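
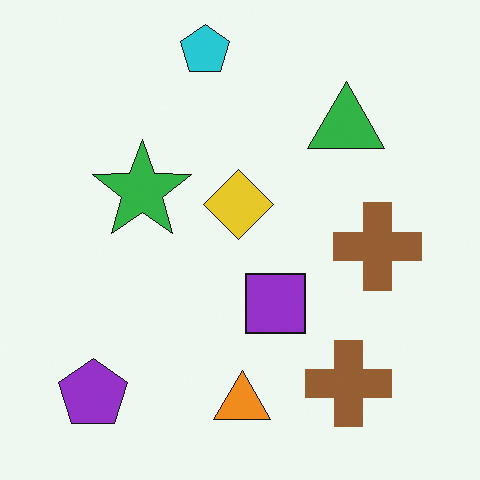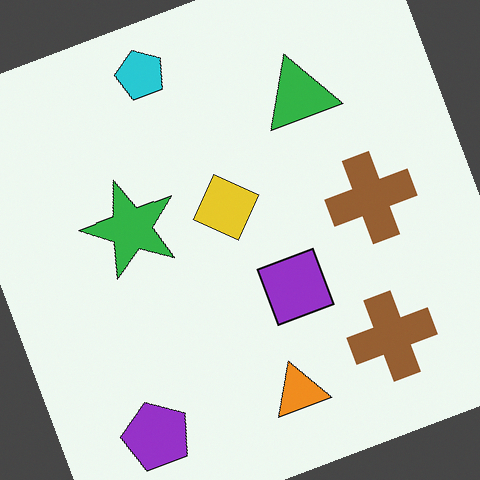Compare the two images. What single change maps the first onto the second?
Rotated counter-clockwise by a clearly visible amount.

Every shape is tilted by the same angle and the image corners show triangular fill wedges — a whole-image rotation by a non-right angle.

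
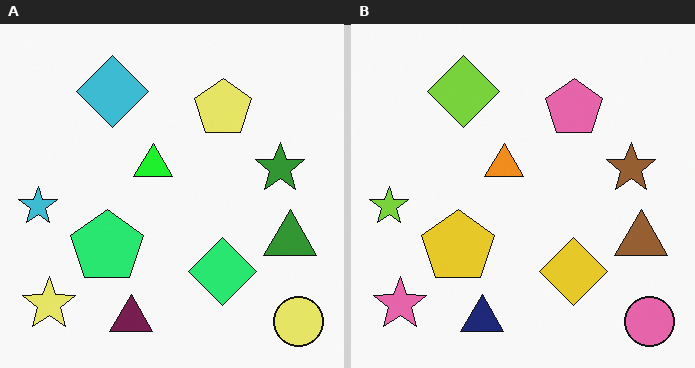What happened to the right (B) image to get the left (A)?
The image was hue-shifted through roughly a third of the color wheel.

Every shape's color has rotated by the same amount around the hue wheel — a uniform hue shift.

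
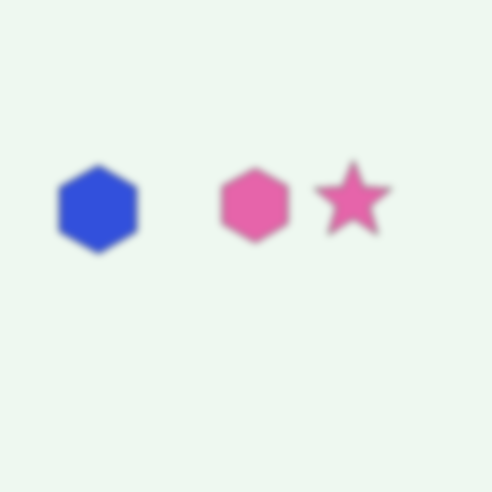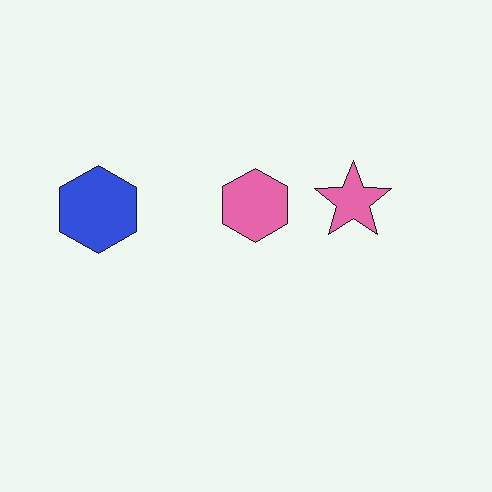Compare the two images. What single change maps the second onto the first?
The transformation is: noticeably gaussian-blurred.

Shape edges and outlines are uniformly softened across the whole image.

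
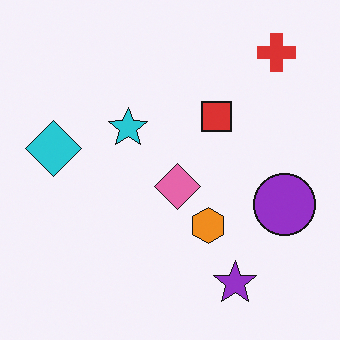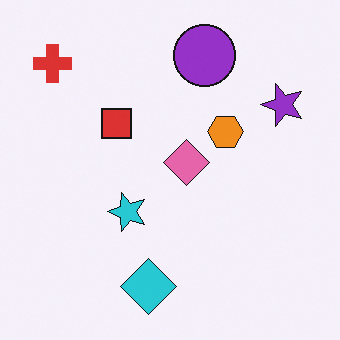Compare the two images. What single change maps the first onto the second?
Rotated 90° counter-clockwise.

The red cross sits in the top-right of the first image and the top-left of the second — consistent with a whole-image 90° counter-clockwise rotation.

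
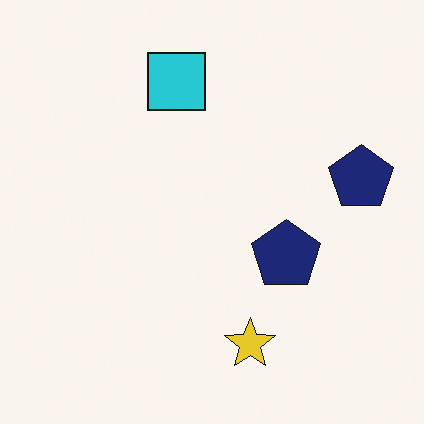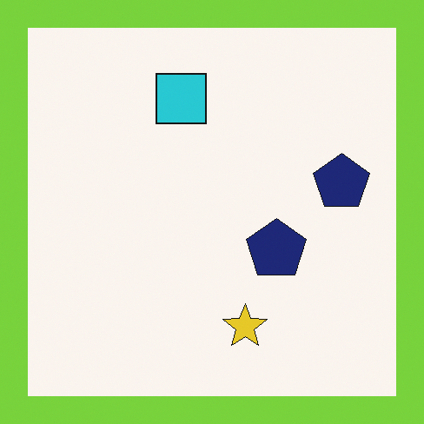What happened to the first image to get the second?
The transformation is: framed with a lime border.

A solid lime frame runs around the edge of the second image, with the content slightly shrunk inside it.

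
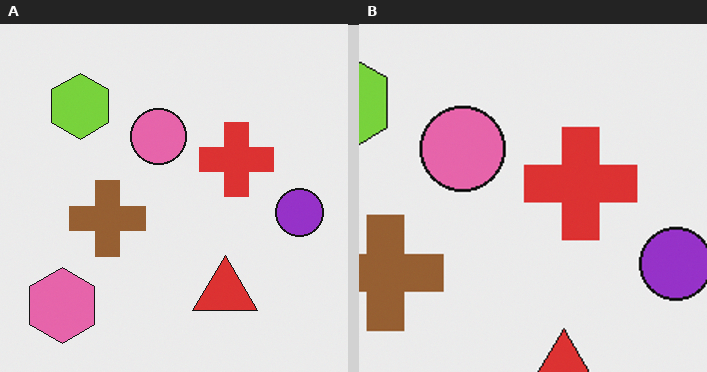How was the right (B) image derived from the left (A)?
This is the original image cropped slightly and scaled back up.

The visible shapes are larger and the field of view is narrower; shapes near the original edges may be partly or wholly outside the frame — a crop-and-rescale.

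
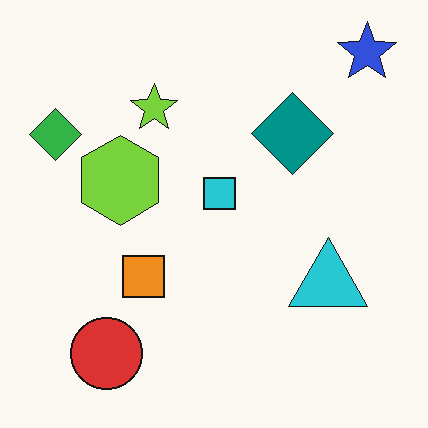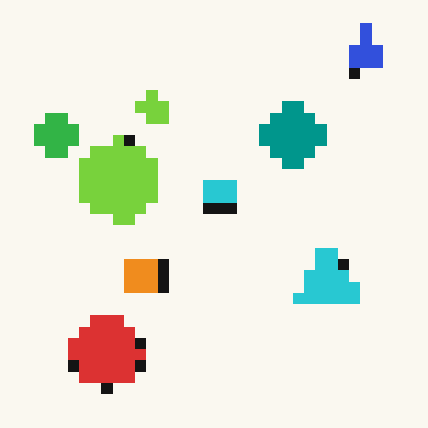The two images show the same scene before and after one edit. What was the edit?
Heavily pixelated into large blocks.

Shapes are reduced to large square blocks; fine edges and outlines are lost — a downscale-then-upscale (mosaic) effect.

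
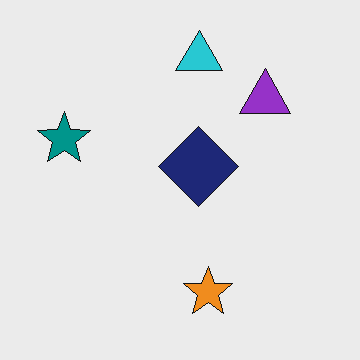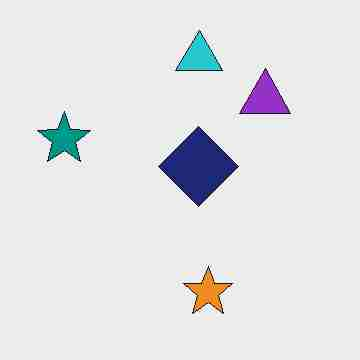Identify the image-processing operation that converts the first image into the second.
Heavily JPEG-compressed with obvious blocking artifacts.

Blocky 8×8 compression artifacts appear around shape edges and the flat background shows ringing — characteristic JPEG degradation.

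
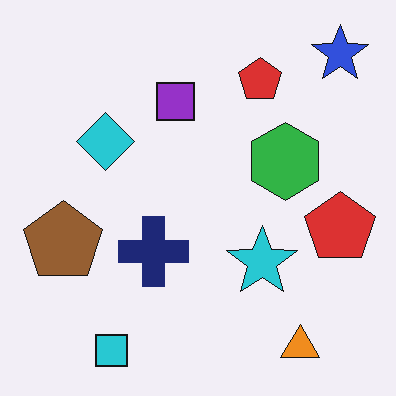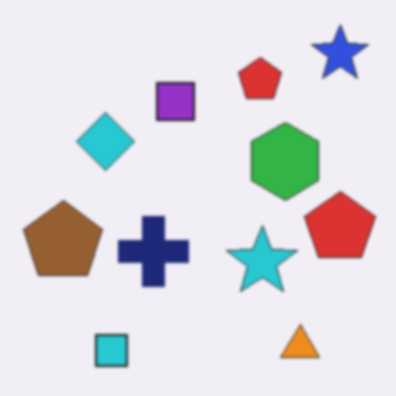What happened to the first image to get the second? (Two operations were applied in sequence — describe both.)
Given a subtle gaussian blur, then JPEG-compressed with visible artifacts.

Shape edges and outlines are uniformly softened across the whole image. Blocky 8×8 compression artifacts appear around shape edges and the flat background shows ringing — characteristic JPEG degradation.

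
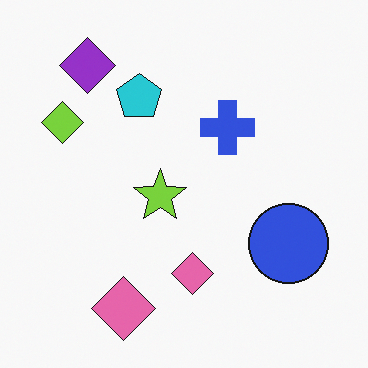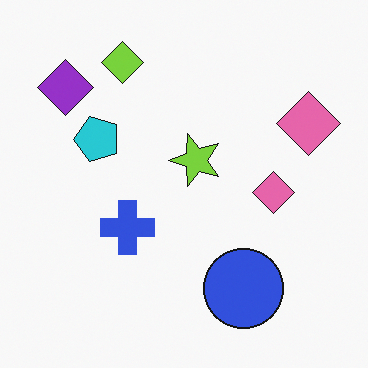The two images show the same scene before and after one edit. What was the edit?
The image was transposed (reflected across the top-left ↔ bottom-right diagonal).

Shapes have swapped their row and column positions — what was in the top-right is now in the bottom-left — a diagonal reflection.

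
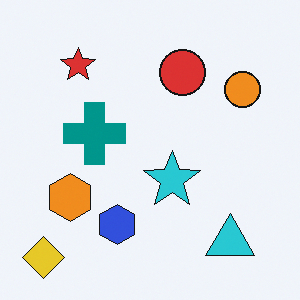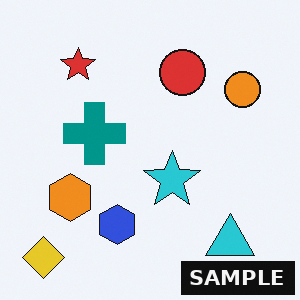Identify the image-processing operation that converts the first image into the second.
The transformation is: watermarked with the text "SAMPLE" in the lower-right corner.

A dark label reading "SAMPLE" appears in the lower-right corner.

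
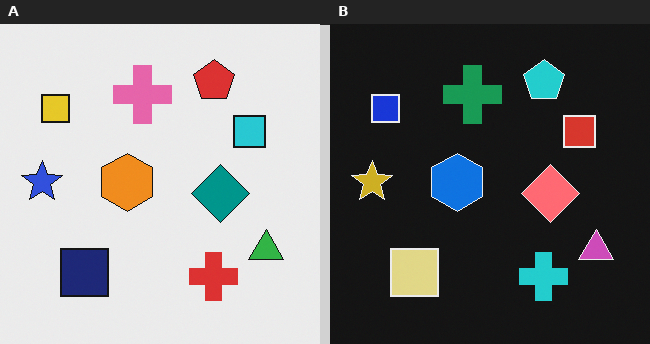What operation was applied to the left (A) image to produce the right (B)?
The right (B) image is the left (A) color-inverted (negative).

The light background has become dark and every shape's color is its complement — a photographic negative.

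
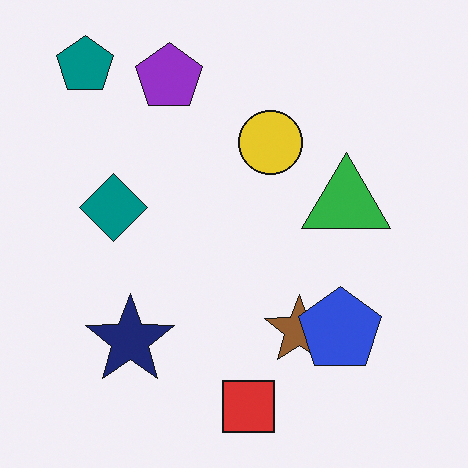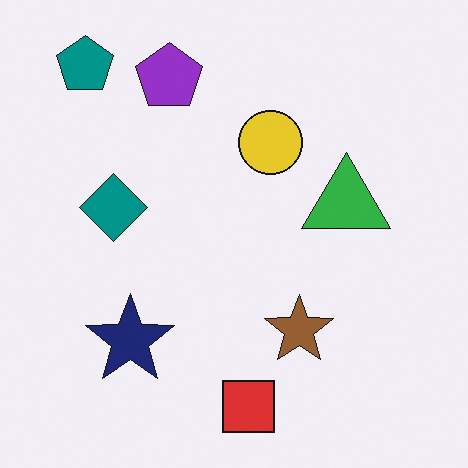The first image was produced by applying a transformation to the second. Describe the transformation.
The image was overlaid with an additional blue pentagon.

A blue pentagon appears in the first image that is absent from the second.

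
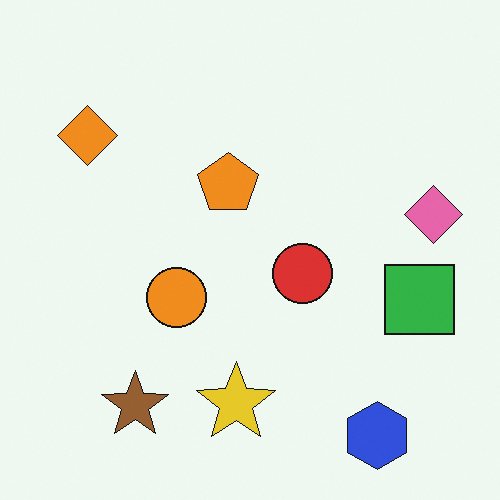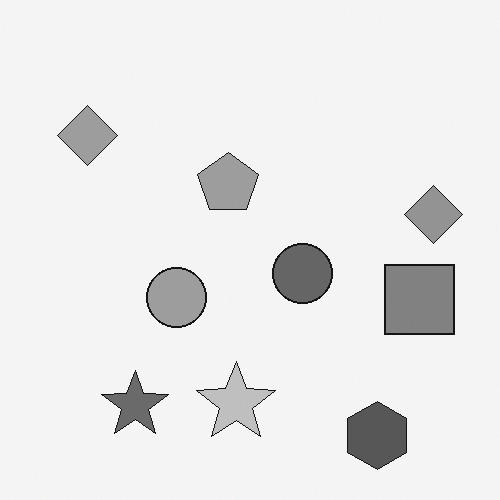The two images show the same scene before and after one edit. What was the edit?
The second image is the first converted to grayscale.

All color is removed — every shape is now a shade of grey.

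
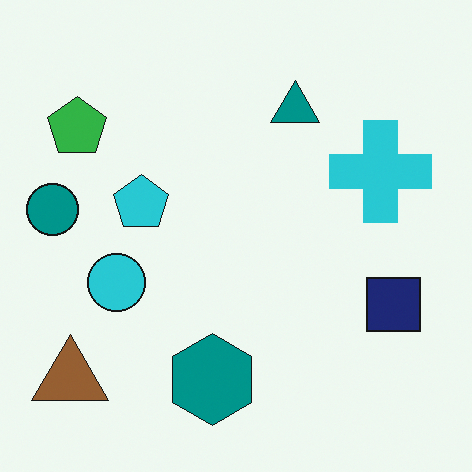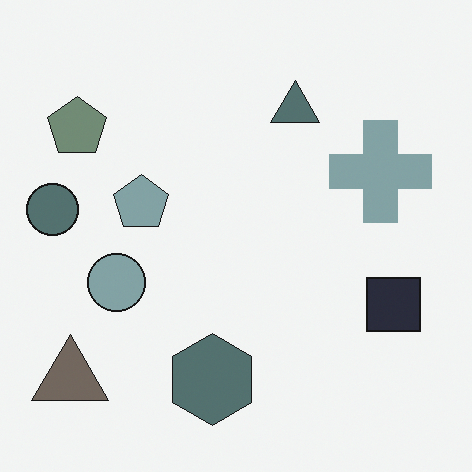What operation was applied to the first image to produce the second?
The second image is the first heavily desaturated.

All colors are more muted and greyish — a global saturation change.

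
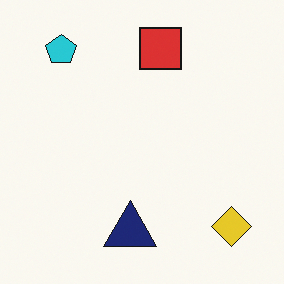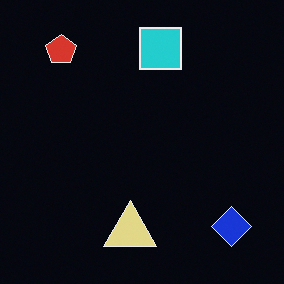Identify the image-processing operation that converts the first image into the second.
The image was color-inverted (negative).

The light background has become dark and every shape's color is its complement — a photographic negative.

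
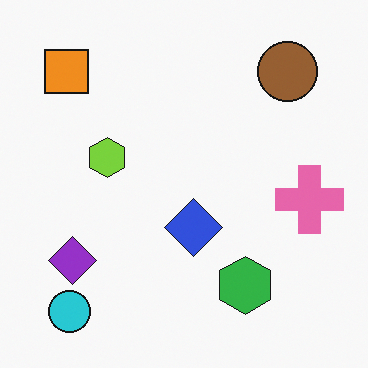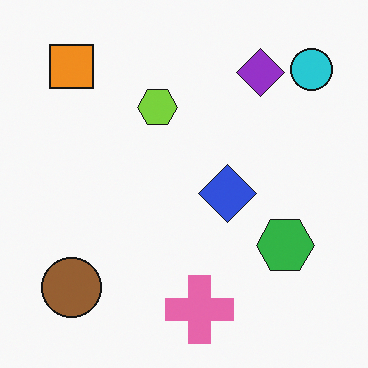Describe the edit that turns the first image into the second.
Transposed (reflected across the top-left ↔ bottom-right diagonal).

Shapes have swapped their row and column positions — what was in the top-right is now in the bottom-left — a diagonal reflection.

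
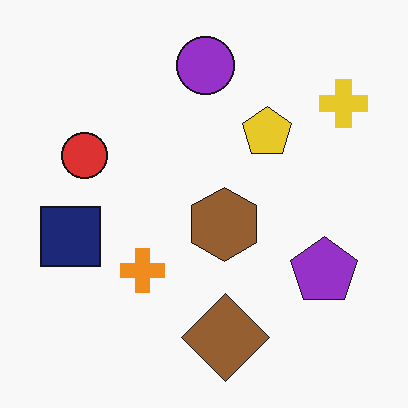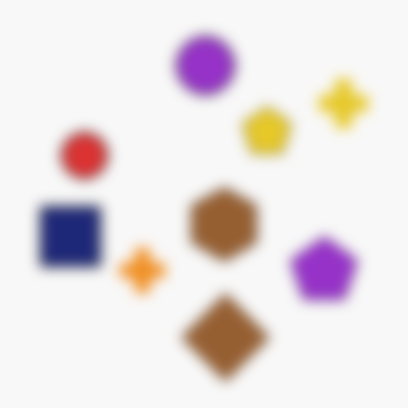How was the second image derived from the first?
The image was heavily blurred.

Shape edges and outlines are uniformly softened across the whole image.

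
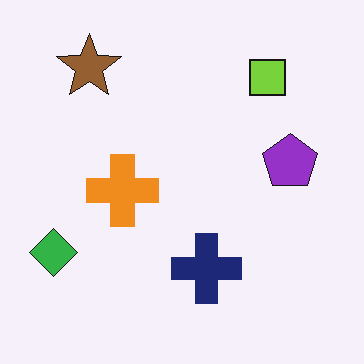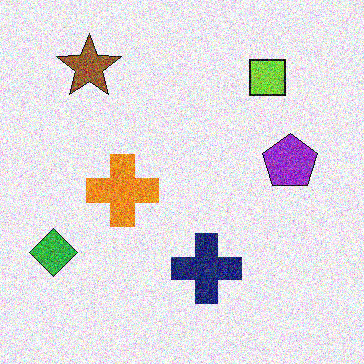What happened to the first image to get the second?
The image was degraded with a thick layer of grain.

Random speckle covers the whole image, including the flat background.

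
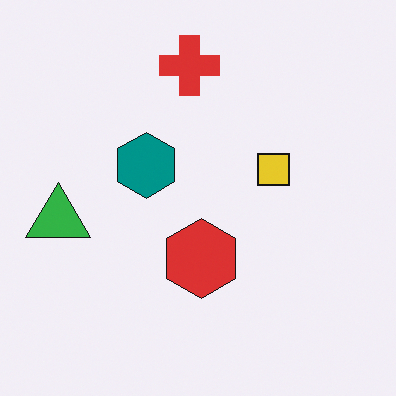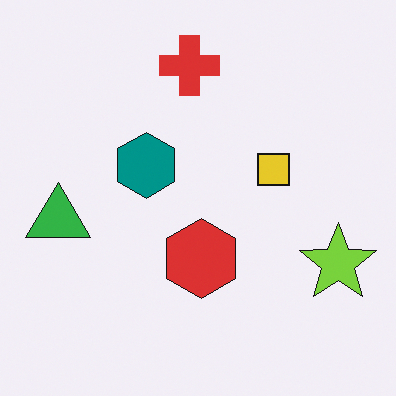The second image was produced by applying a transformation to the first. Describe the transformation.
It was overlaid with an additional lime star.

A lime star appears in the second image that is absent from the first.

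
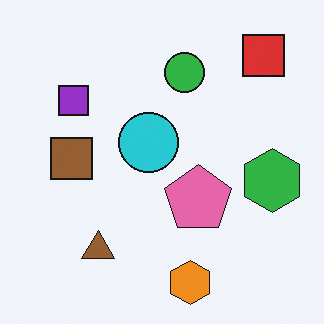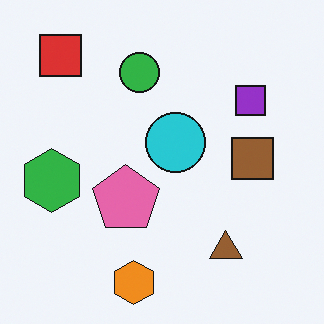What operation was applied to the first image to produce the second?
Flipped horizontally (left ↔ right).

The green hexagon is in the right of the first image and the left of the second — shapes on opposite sides of the vertical midline have swapped in a mirror flip.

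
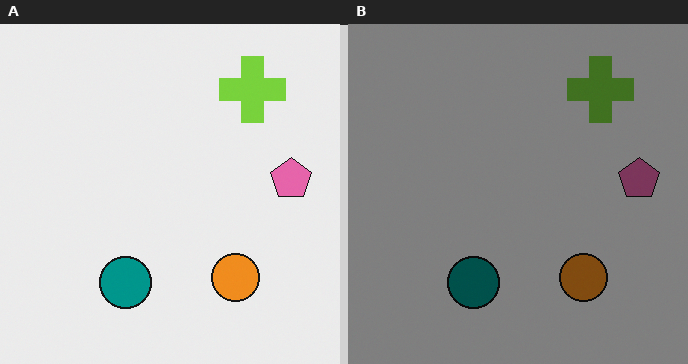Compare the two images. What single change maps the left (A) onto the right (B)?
The transformation is: substantially darkened.

Every pixel — background and shapes alike — is uniformly darkened.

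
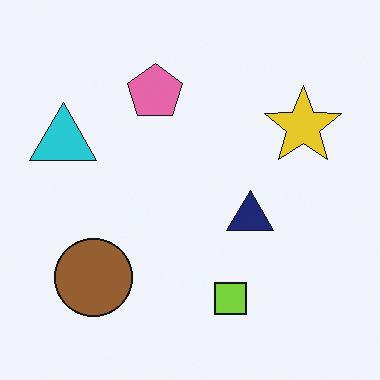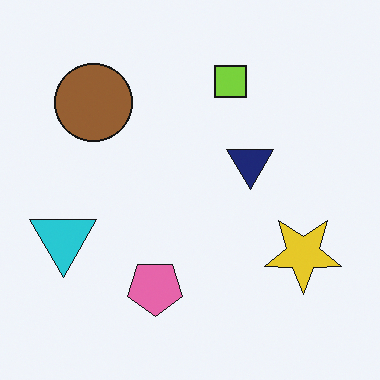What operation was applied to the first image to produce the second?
Flipped vertically (top ↔ bottom).

The lime square is in the bottom of the first image and the top of the second — shapes on opposite sides of the horizontal midline have swapped in a mirror flip.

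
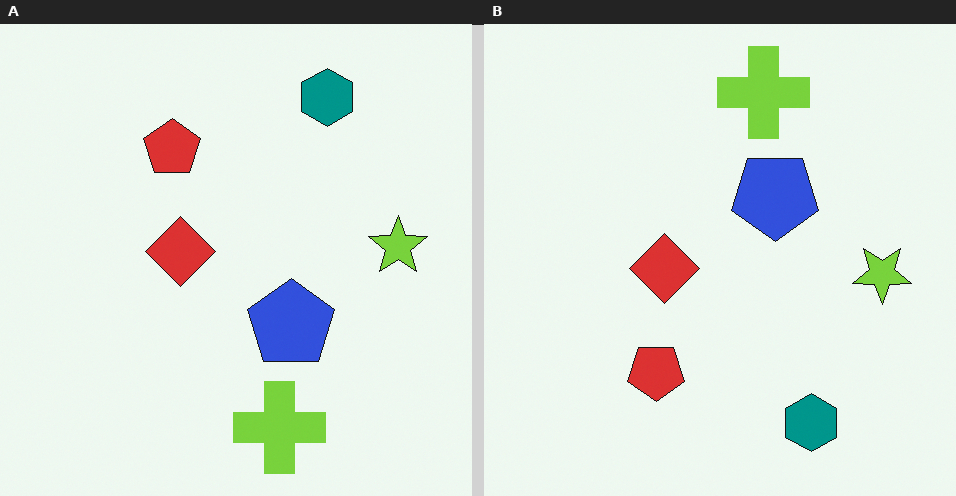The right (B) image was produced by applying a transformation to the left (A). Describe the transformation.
This is the original image flipped vertically (top ↔ bottom).

The lime cross is in the bottom of the left (A) image and the top of the right (B) — shapes on opposite sides of the horizontal midline have swapped in a mirror flip.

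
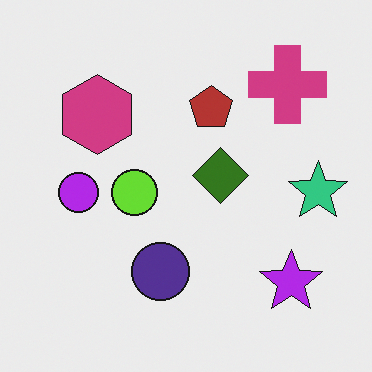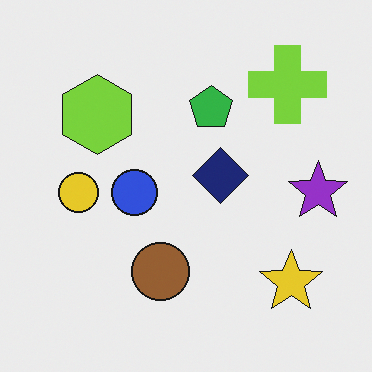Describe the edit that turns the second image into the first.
This is the original image hue-shifted by a large amount.

Every shape's color has rotated by the same amount around the hue wheel — a uniform hue shift.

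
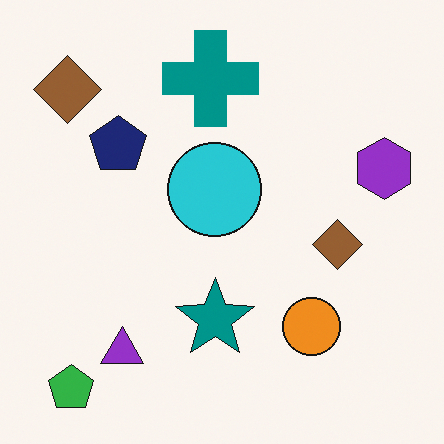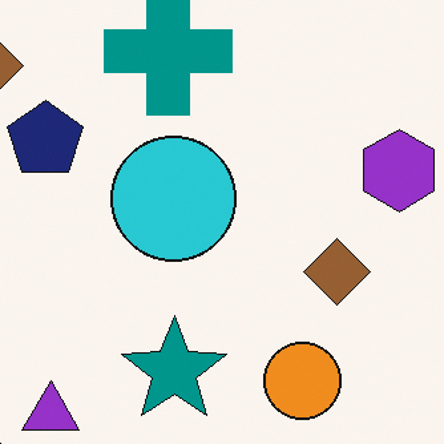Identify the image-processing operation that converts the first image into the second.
This is the original image cropped slightly and scaled back up.

The visible shapes are larger and the field of view is narrower; shapes near the original edges may be partly or wholly outside the frame — a crop-and-rescale.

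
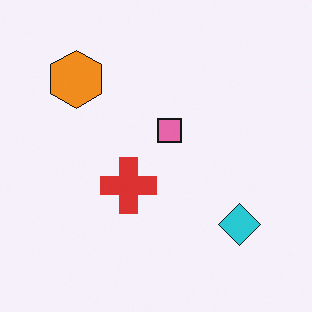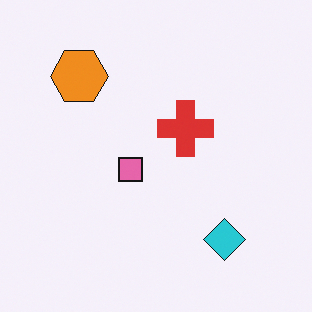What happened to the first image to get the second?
The second image is the first transposed (reflected across the top-left ↔ bottom-right diagonal).

Shapes have swapped their row and column positions — what was in the top-right is now in the bottom-left — a diagonal reflection.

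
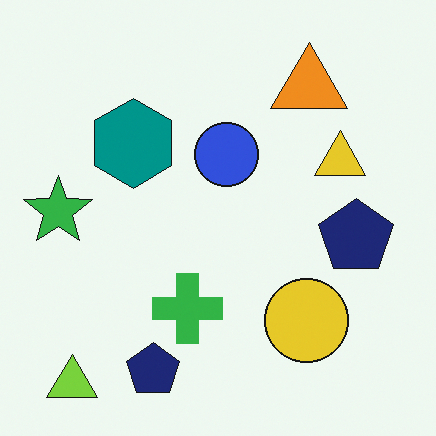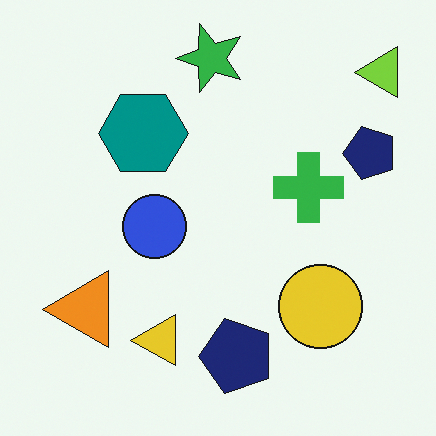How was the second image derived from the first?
The second image is the first transposed (reflected across the top-left ↔ bottom-right diagonal).

Shapes have swapped their row and column positions — what was in the top-right is now in the bottom-left — a diagonal reflection.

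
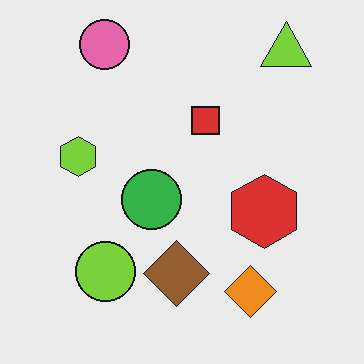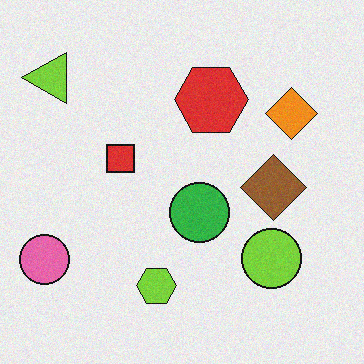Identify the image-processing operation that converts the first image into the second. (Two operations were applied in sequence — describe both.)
This is the original image degraded with light additive noise, then rotated 90° counter-clockwise.

Random speckle covers the whole image, including the flat background. The lime triangle sits in the top-right of the first image and the top-left of the second — consistent with a whole-image 90° counter-clockwise rotation.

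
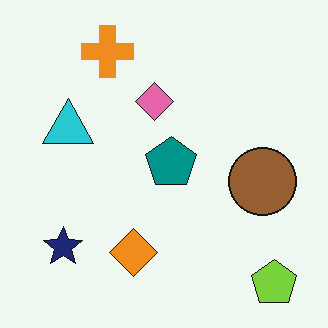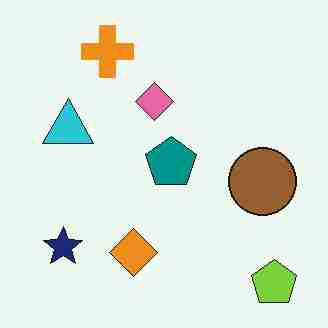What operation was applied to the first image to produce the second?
This is the original image degraded with heavy JPEG compression.

Blocky 8×8 compression artifacts appear around shape edges and the flat background shows ringing — characteristic JPEG degradation.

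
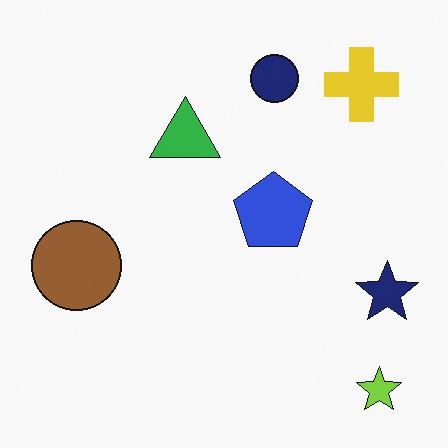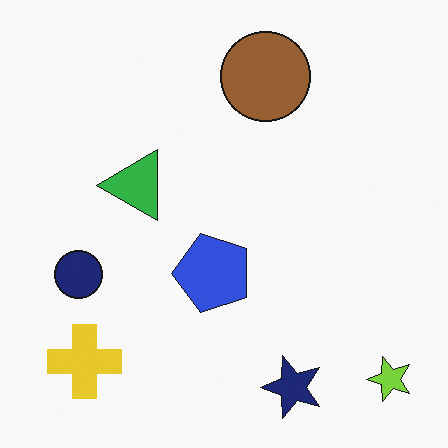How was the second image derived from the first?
The transformation is: transposed (reflected across the top-left ↔ bottom-right diagonal).

Shapes have swapped their row and column positions — what was in the top-right is now in the bottom-left — a diagonal reflection.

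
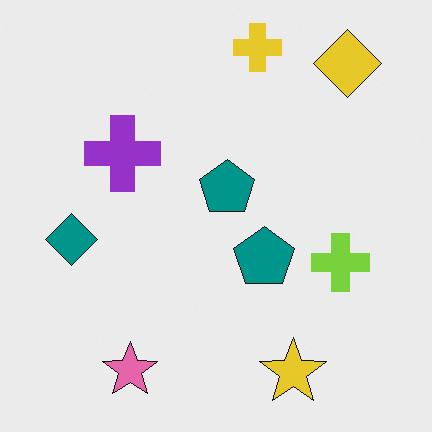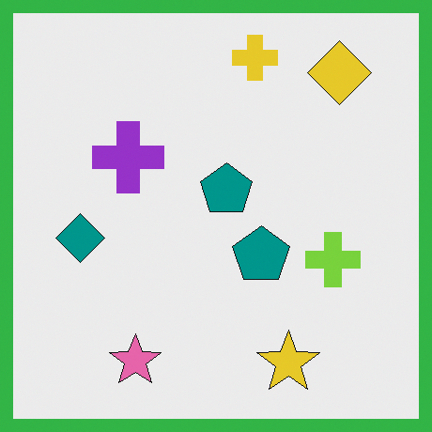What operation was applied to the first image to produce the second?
The transformation is: framed with a green border.

A solid green frame runs around the edge of the second image, with the content slightly shrunk inside it.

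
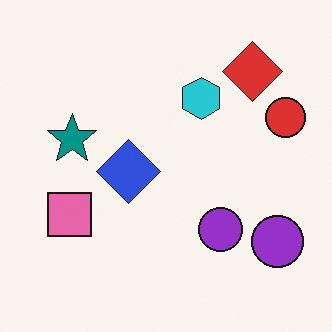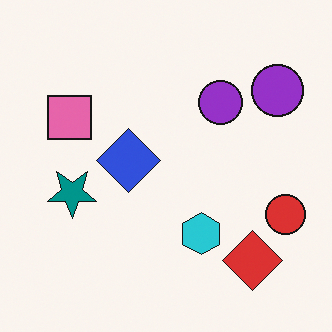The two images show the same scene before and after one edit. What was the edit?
This is the original image flipped vertically (top ↔ bottom).

The red diamond is in the top-right of the first image and the bottom-right of the second — shapes on opposite sides of the horizontal midline have swapped in a mirror flip.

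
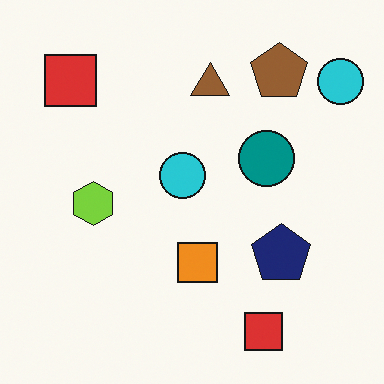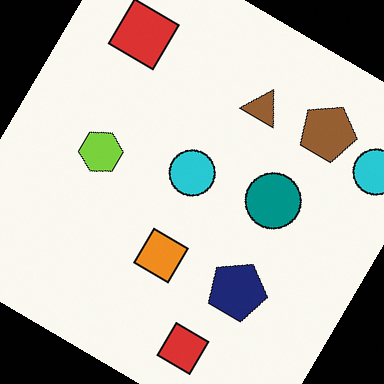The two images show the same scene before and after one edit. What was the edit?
The image was rotated clockwise by a large amount — several tens of degrees.

Every shape is tilted by the same angle and the image corners show triangular fill wedges — a whole-image rotation by a non-right angle.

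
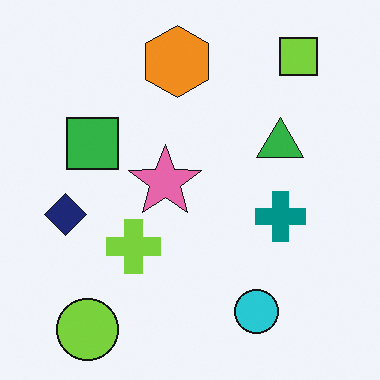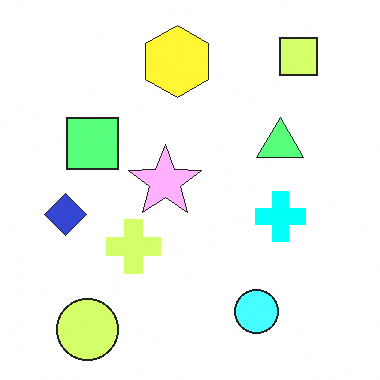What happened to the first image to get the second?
The image was brightened a lot.

Every pixel — background and shapes alike — is uniformly brightened.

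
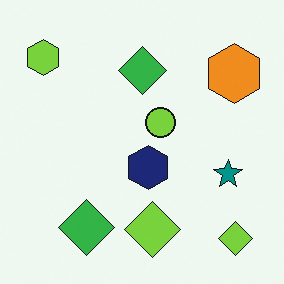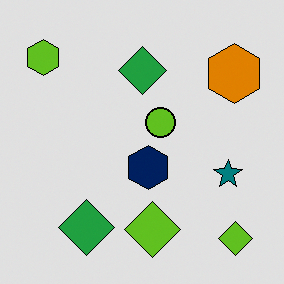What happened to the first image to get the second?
The second image is the first moderately posterized.

Each flat color has snapped to a coarser quantized level — most visibly, the near-white background has dropped to a flat grey.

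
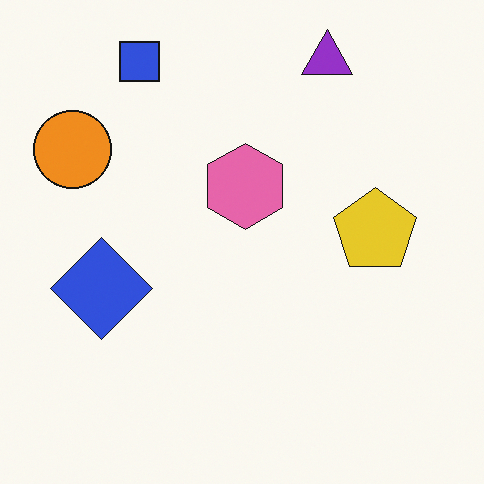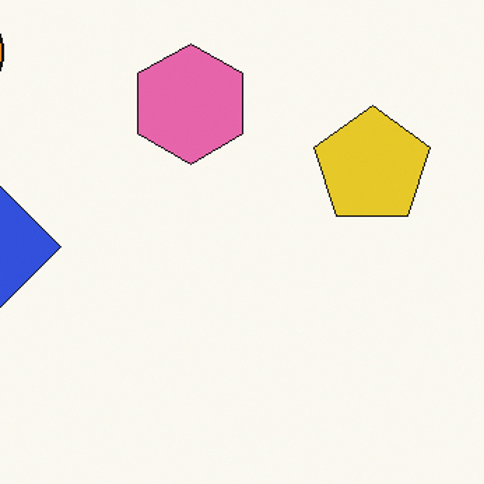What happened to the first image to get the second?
The transformation is: cropped slightly and scaled back up.

The visible shapes are larger and the field of view is narrower; shapes near the original edges may be partly or wholly outside the frame — a crop-and-rescale.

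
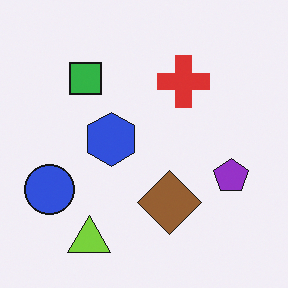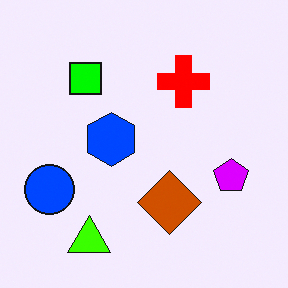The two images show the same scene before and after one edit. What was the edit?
It was made much more vivid (saturation change).

All colors are more vivid — a global saturation change.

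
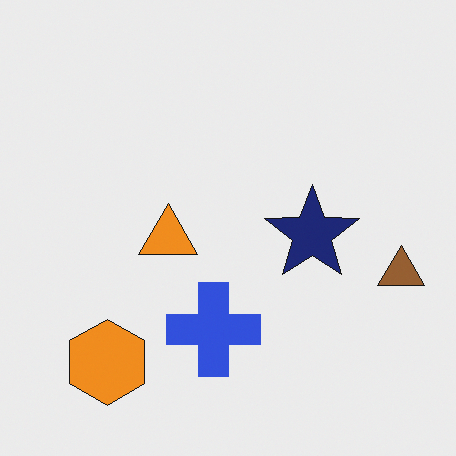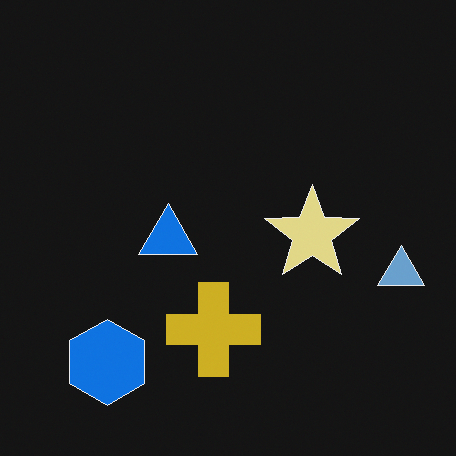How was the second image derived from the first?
This is the original image color-inverted (negative).

The light background has become dark and every shape's color is its complement — a photographic negative.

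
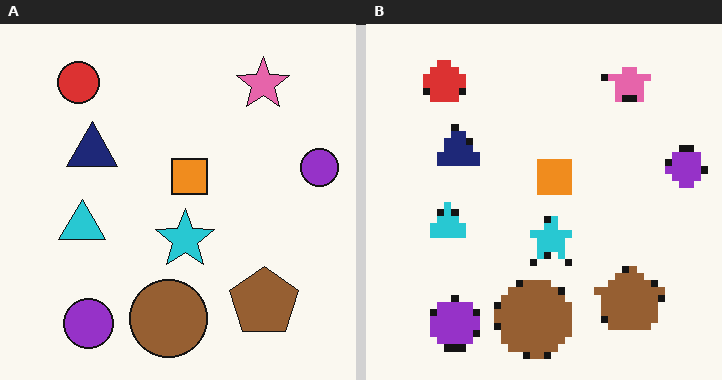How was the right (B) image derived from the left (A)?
It was pixelated into visible square blocks.

Shapes are reduced to large square blocks; fine edges and outlines are lost — a downscale-then-upscale (mosaic) effect.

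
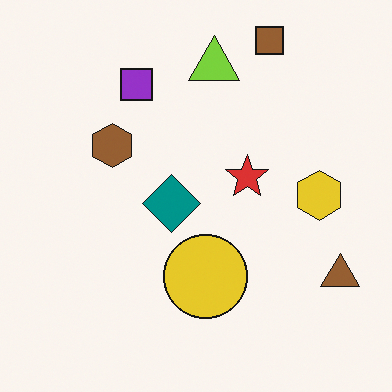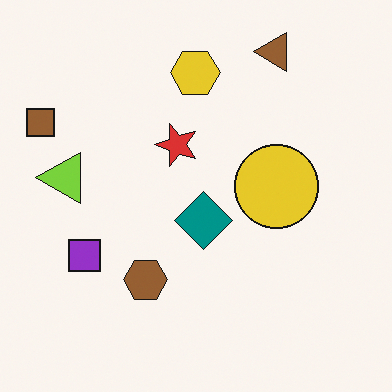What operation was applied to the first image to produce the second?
It was rotated 90° counter-clockwise.

The brown square sits in the top-right of the first image and the top-left of the second — consistent with a whole-image 90° counter-clockwise rotation.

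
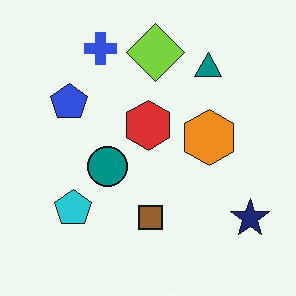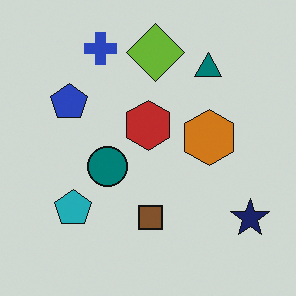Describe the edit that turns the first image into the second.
The second image is the first darkened a little.

Every pixel — background and shapes alike — is uniformly darkened.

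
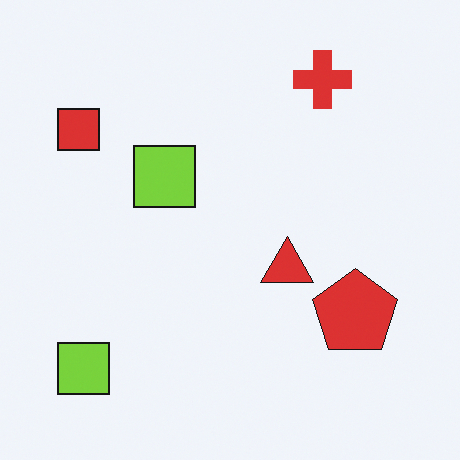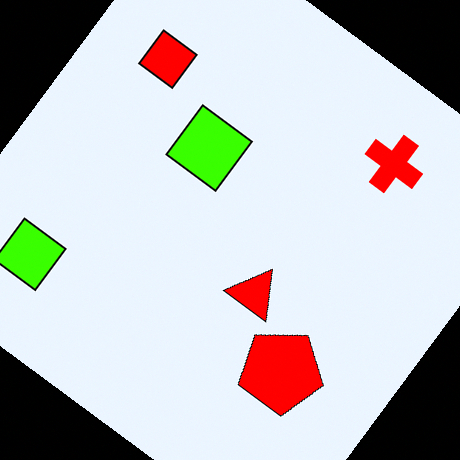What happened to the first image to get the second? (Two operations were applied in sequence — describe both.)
This is the original image heavily oversaturated, then rotated clockwise by a large amount — several tens of degrees.

All colors are more vivid — a global saturation change. Every shape is tilted by the same angle and the image corners show triangular fill wedges — a whole-image rotation by a non-right angle.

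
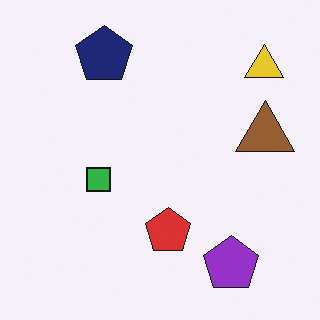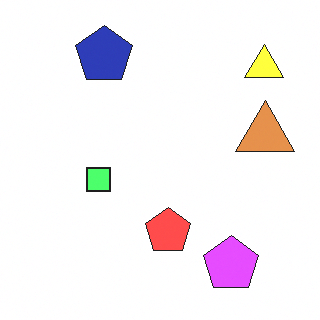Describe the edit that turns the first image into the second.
Brightened a lot.

Every pixel — background and shapes alike — is uniformly brightened.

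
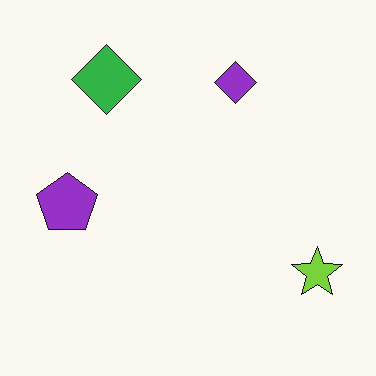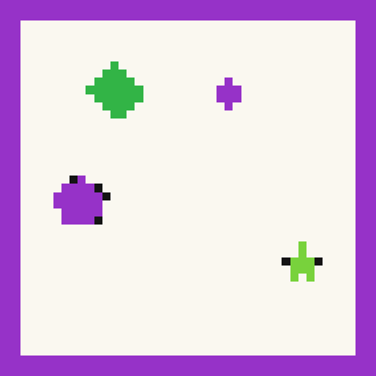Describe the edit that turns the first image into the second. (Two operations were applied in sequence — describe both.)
Coarsely pixelated, then framed with a purple border.

Shapes are reduced to large square blocks; fine edges and outlines are lost — a downscale-then-upscale (mosaic) effect. A solid purple frame runs around the edge of the second image, with the content slightly shrunk inside it.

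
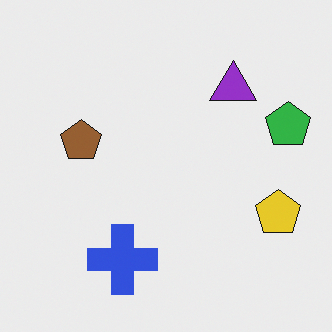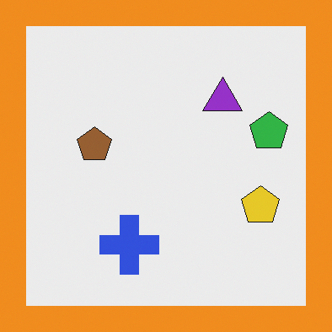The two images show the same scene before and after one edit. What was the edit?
The second image is the first framed with a orange border.

A solid orange frame runs around the edge of the second image, with the content slightly shrunk inside it.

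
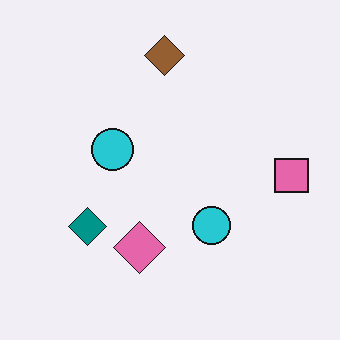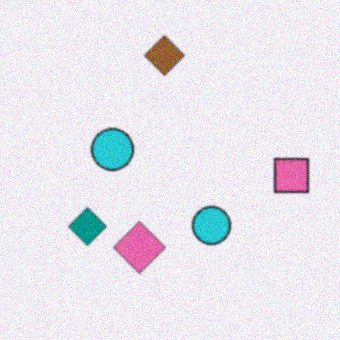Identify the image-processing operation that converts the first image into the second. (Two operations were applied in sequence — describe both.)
It was slightly softened, then degraded with light additive noise.

Shape edges and outlines are uniformly softened across the whole image. Random speckle covers the whole image, including the flat background.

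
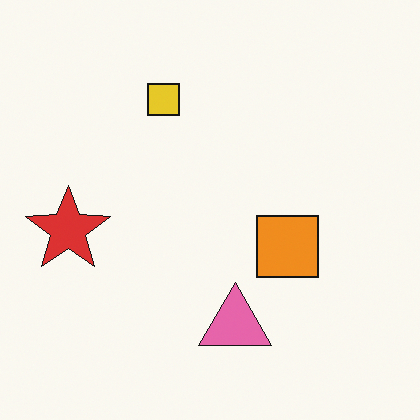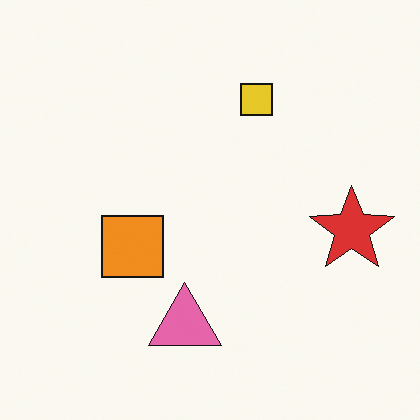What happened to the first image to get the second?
This is the original image flipped horizontally (left ↔ right).

The red star is in the left of the first image and the right of the second — shapes on opposite sides of the vertical midline have swapped in a mirror flip.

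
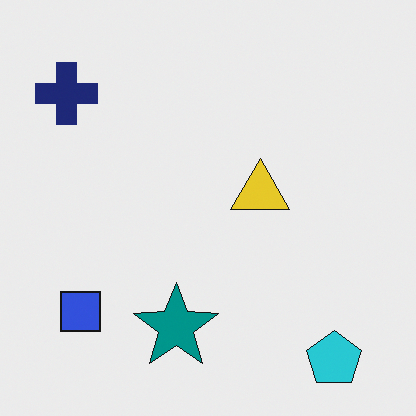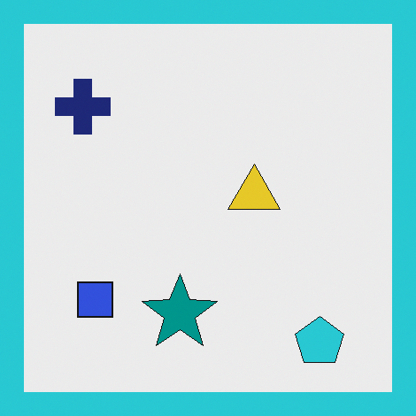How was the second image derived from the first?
This is the original image framed with a cyan border.

A solid cyan frame runs around the edge of the second image, with the content slightly shrunk inside it.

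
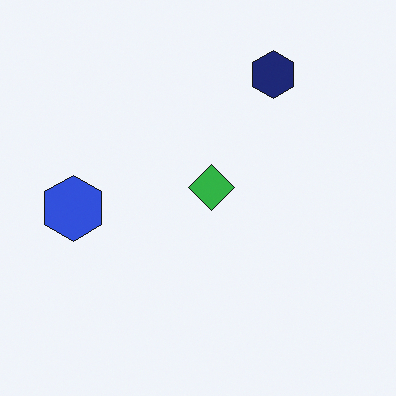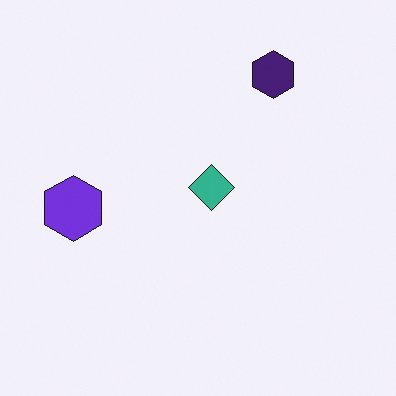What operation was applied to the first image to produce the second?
The second image is the first hue-shifted by a small amount.

Every shape's color has rotated by the same amount around the hue wheel — a uniform hue shift.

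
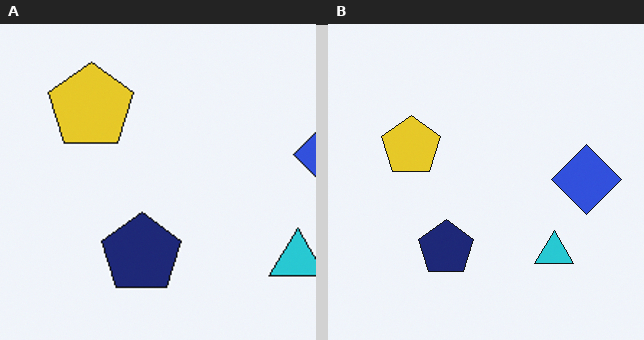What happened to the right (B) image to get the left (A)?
The transformation is: cropped to a modestly smaller region and rescaled.

The visible shapes are larger and the field of view is narrower; shapes near the original edges may be partly or wholly outside the frame — a crop-and-rescale.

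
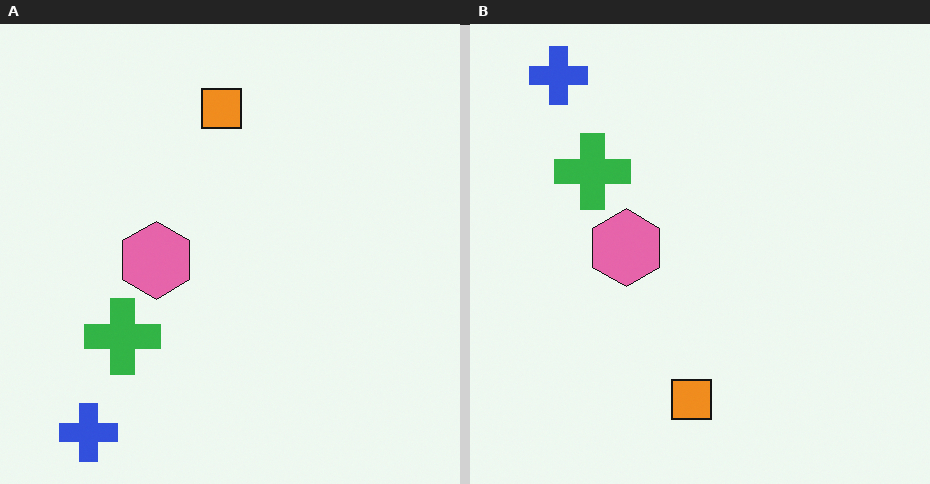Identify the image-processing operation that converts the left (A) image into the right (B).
The transformation is: flipped vertically (top ↔ bottom).

The blue cross is in the bottom-left of the left (A) image and the top-left of the right (B) — shapes on opposite sides of the horizontal midline have swapped in a mirror flip.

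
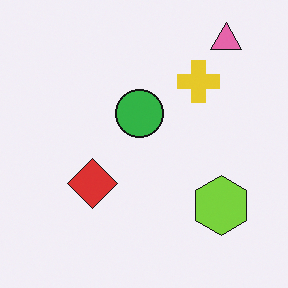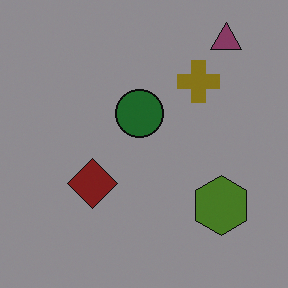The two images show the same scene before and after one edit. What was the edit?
The image was noticeably darkened.

Every pixel — background and shapes alike — is uniformly darkened.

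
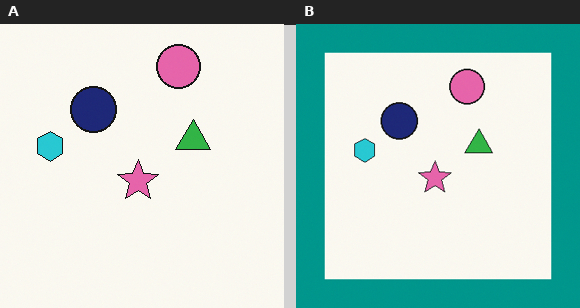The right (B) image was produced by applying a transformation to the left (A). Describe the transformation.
This is the original image framed with a teal border.

A solid teal frame runs around the edge of the right (B) image, with the content slightly shrunk inside it.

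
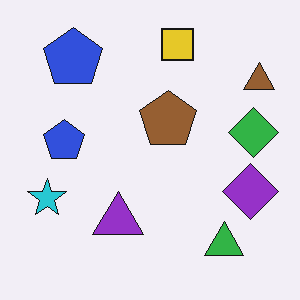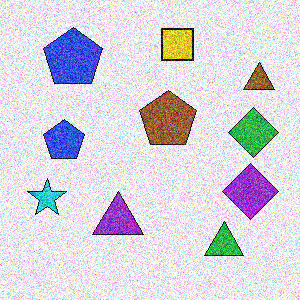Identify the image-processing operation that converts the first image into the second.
The transformation is: degraded with strong gaussian noise.

Random speckle covers the whole image, including the flat background.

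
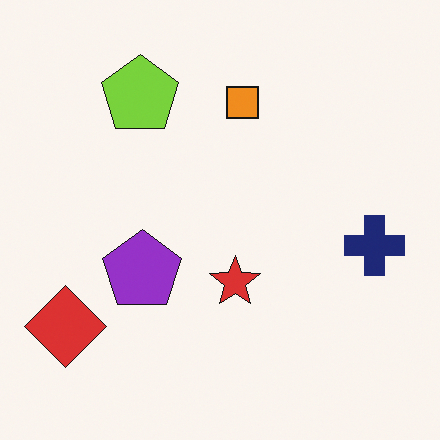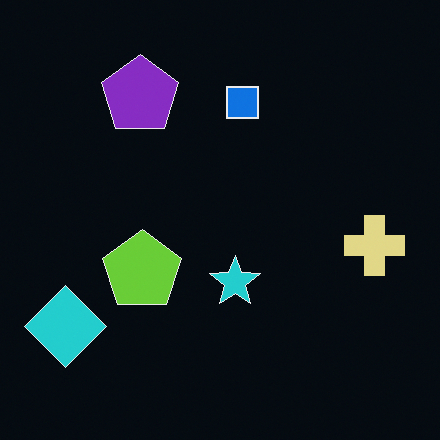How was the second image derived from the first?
This is the original image color-inverted (negative).

The light background has become dark and every shape's color is its complement — a photographic negative.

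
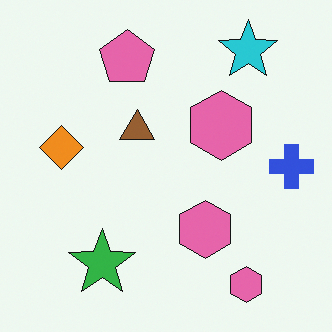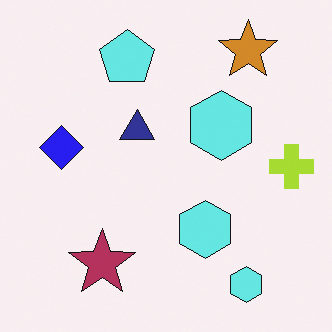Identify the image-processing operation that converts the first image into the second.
Hue-shifted by a large amount.

Every shape's color has rotated by the same amount around the hue wheel — a uniform hue shift.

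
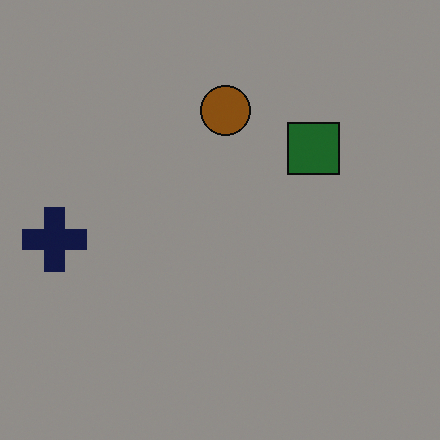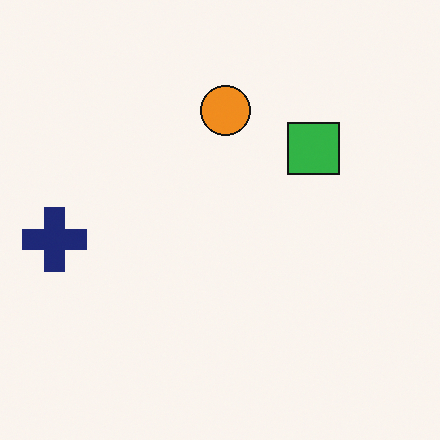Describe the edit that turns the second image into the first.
The first image is the second darkened a lot.

Every pixel — background and shapes alike — is uniformly darkened.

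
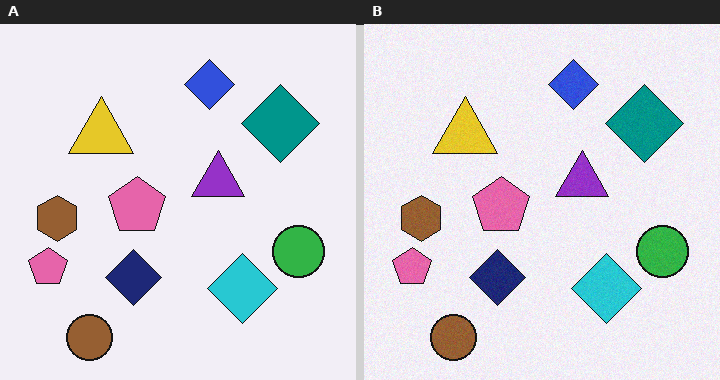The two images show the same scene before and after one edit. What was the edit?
It was degraded with subtle gaussian noise.

Random speckle covers the whole image, including the flat background.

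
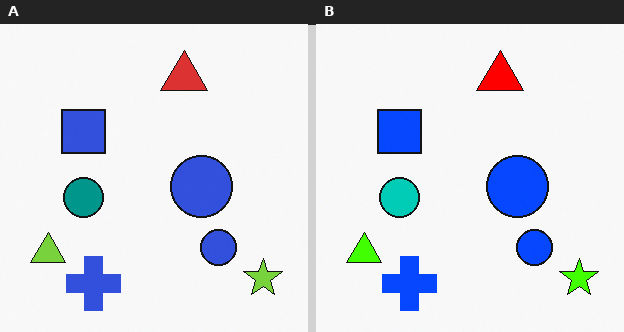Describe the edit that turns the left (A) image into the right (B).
The image was made much more vivid (saturation change).

All colors are more vivid — a global saturation change.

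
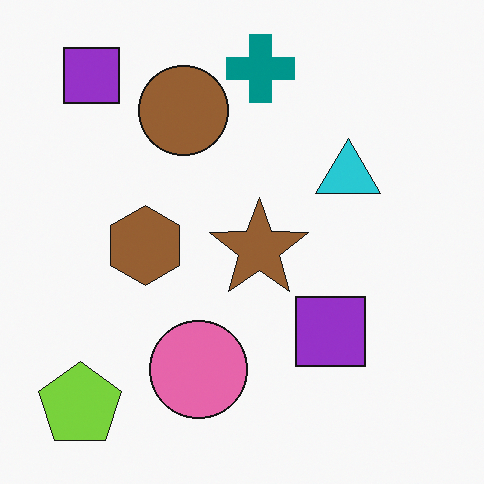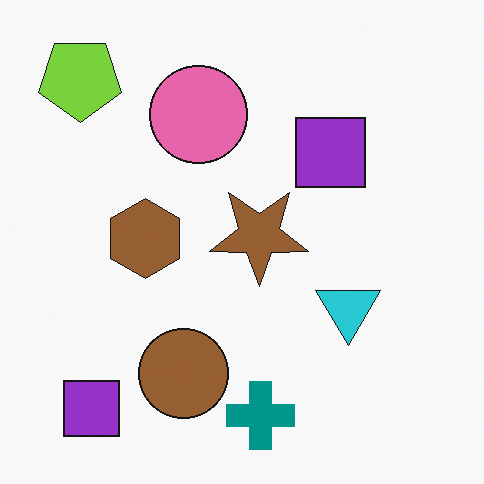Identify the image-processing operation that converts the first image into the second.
The image was flipped vertically (top ↔ bottom).

The teal cross is in the top of the first image and the bottom of the second — shapes on opposite sides of the horizontal midline have swapped in a mirror flip.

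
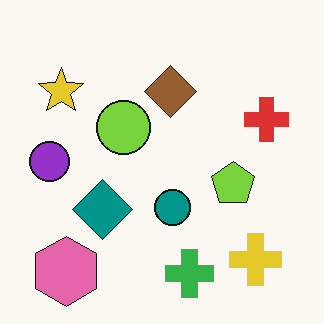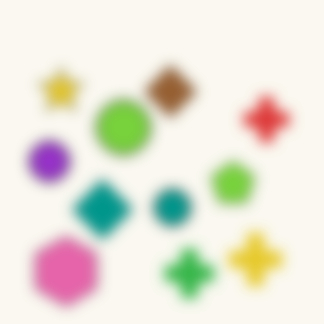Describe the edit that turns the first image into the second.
Heavily blurred.

Shape edges and outlines are uniformly softened across the whole image.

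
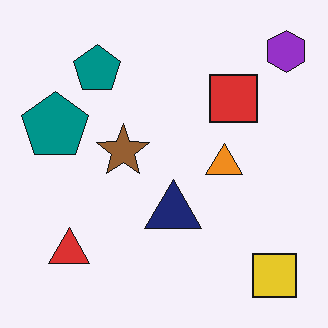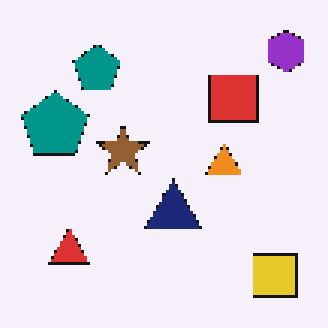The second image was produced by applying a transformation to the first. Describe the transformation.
The transformation is: lightly pixelated (a mild mosaic effect).

Shapes are reduced to large square blocks; fine edges and outlines are lost — a downscale-then-upscale (mosaic) effect.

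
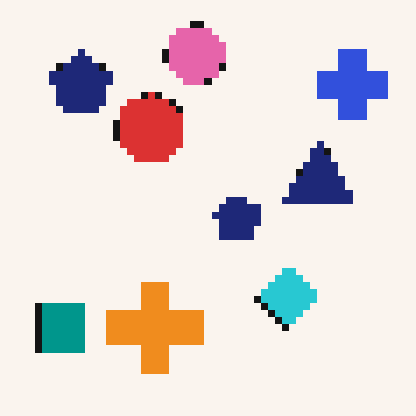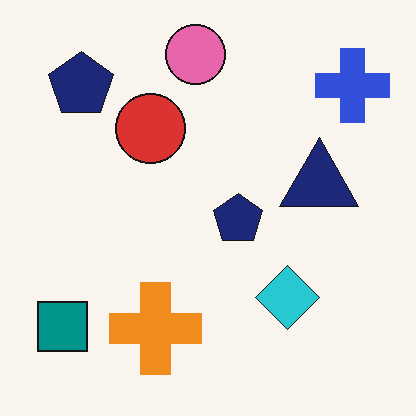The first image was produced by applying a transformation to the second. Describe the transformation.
It was moderately pixelated.

Shapes are reduced to large square blocks; fine edges and outlines are lost — a downscale-then-upscale (mosaic) effect.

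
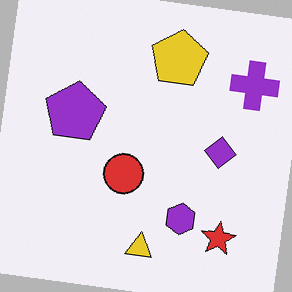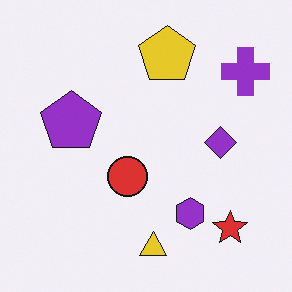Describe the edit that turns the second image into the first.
This is the original image rotated clockwise by a slight angle.

Every shape is tilted by the same angle and the image corners show triangular fill wedges — a whole-image rotation by a non-right angle.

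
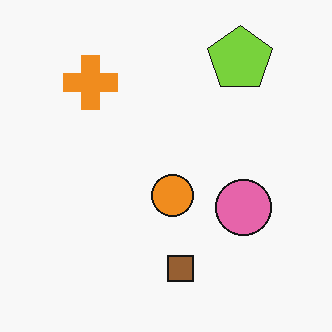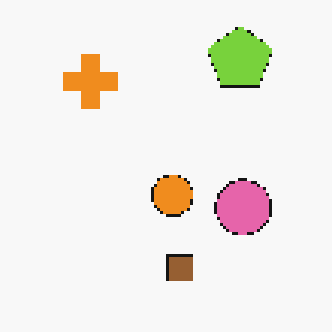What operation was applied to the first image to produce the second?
The second image is the first mildly pixelated.

Shapes are reduced to large square blocks; fine edges and outlines are lost — a downscale-then-upscale (mosaic) effect.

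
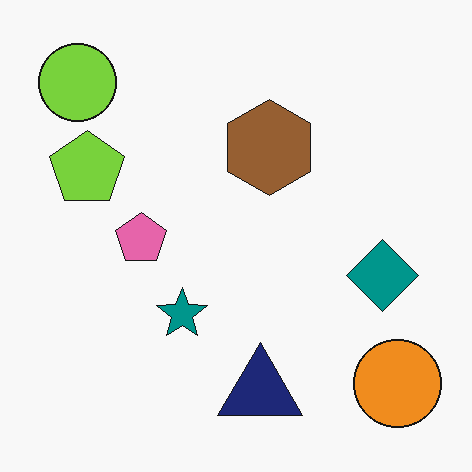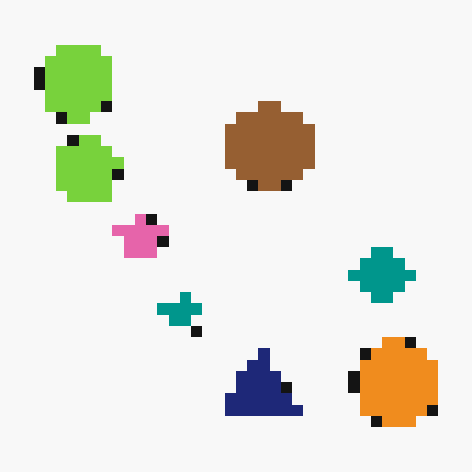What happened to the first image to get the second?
The image was heavily pixelated into large blocks.

Shapes are reduced to large square blocks; fine edges and outlines are lost — a downscale-then-upscale (mosaic) effect.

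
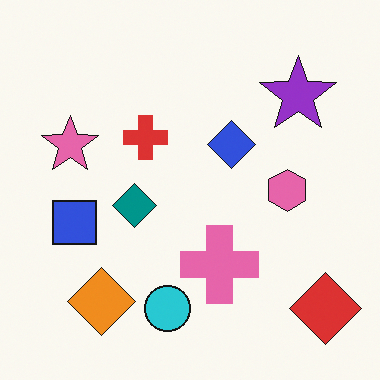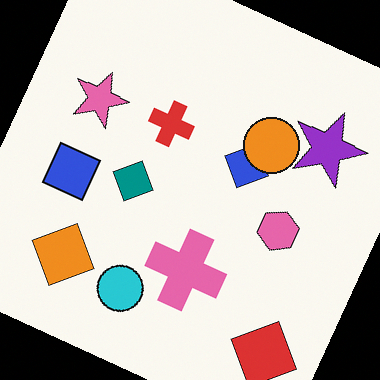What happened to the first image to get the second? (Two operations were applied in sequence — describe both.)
The second image is the first rotated clockwise by a moderate amount, then overlaid with an additional orange circle.

Every shape is tilted by the same angle and the image corners show triangular fill wedges — a whole-image rotation by a non-right angle. An orange circle appears in the second image that is absent from the first.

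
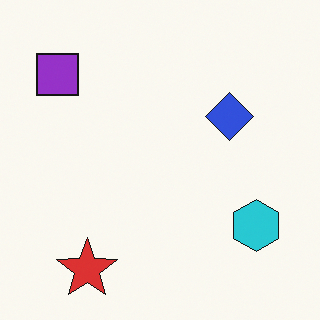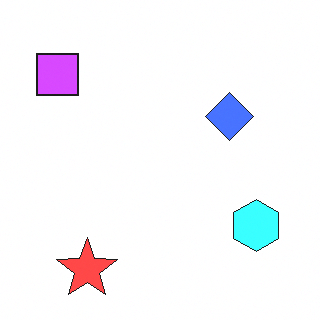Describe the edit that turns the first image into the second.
It was noticeably brightened.

Every pixel — background and shapes alike — is uniformly brightened.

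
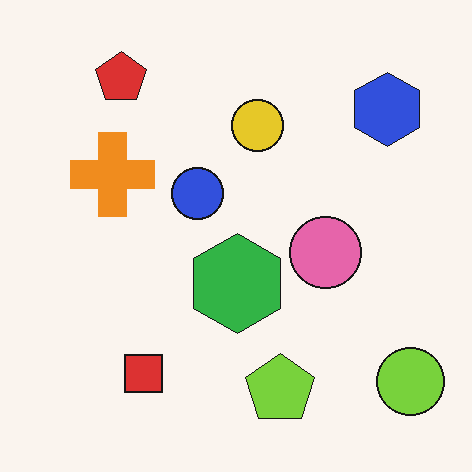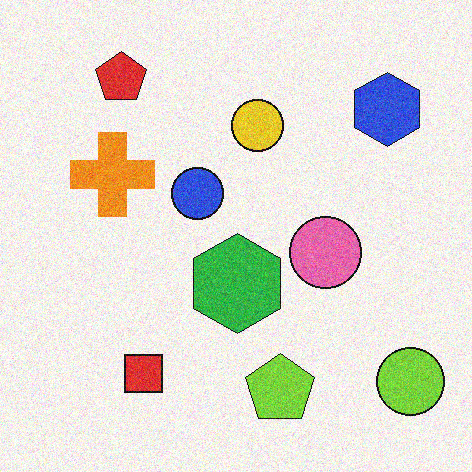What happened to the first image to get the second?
This is the original image degraded with visible gaussian noise.

Random speckle covers the whole image, including the flat background.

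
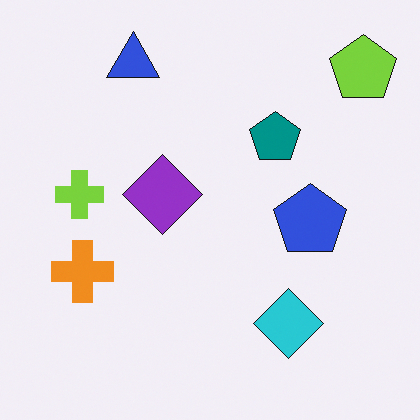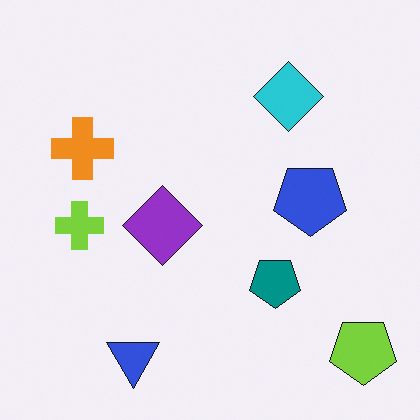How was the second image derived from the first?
The image was flipped vertically (top ↔ bottom).

The blue triangle is in the top-left of the first image and the bottom-left of the second — shapes on opposite sides of the horizontal midline have swapped in a mirror flip.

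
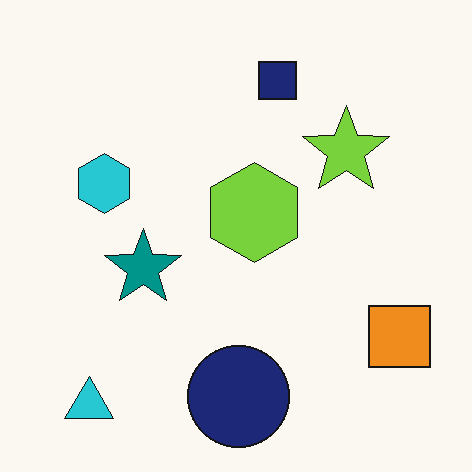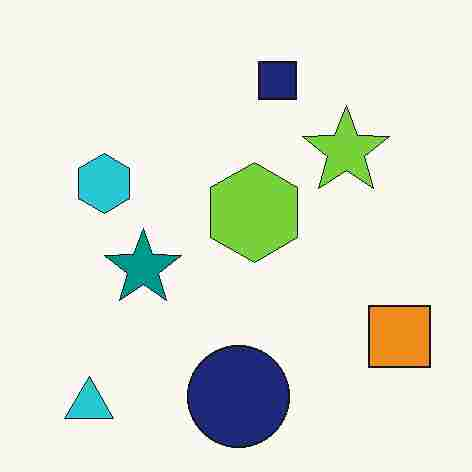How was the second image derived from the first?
Heavily JPEG-compressed with obvious blocking artifacts.

Blocky 8×8 compression artifacts appear around shape edges and the flat background shows ringing — characteristic JPEG degradation.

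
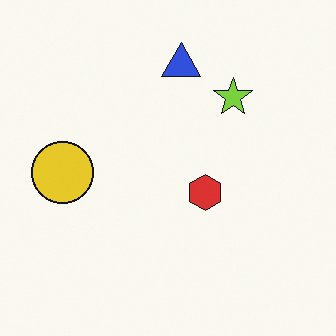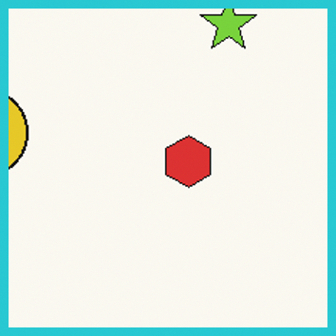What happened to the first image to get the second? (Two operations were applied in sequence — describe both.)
It was cropped slightly and scaled back up, then framed with a cyan border.

The visible shapes are larger and the field of view is narrower; shapes near the original edges may be partly or wholly outside the frame — a crop-and-rescale. A solid cyan frame runs around the edge of the second image, with the content slightly shrunk inside it.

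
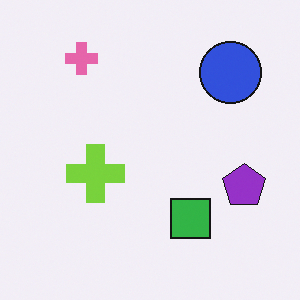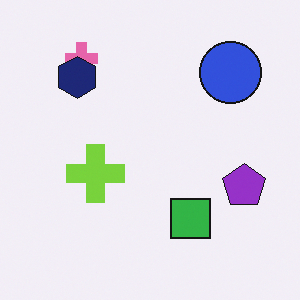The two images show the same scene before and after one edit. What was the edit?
This is the original image overlaid with an additional navy hexagon.

A navy hexagon appears in the second image that is absent from the first.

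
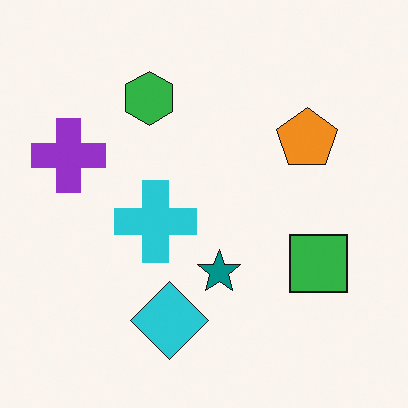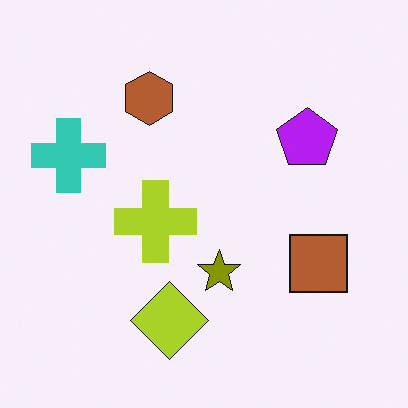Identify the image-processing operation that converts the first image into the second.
This is the original image hue-shifted through roughly half the color wheel.

Every shape's color has rotated by the same amount around the hue wheel — a uniform hue shift.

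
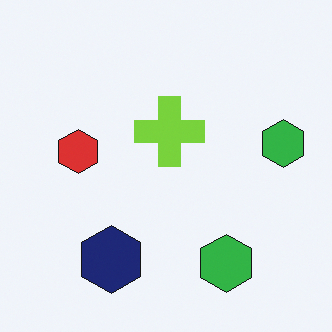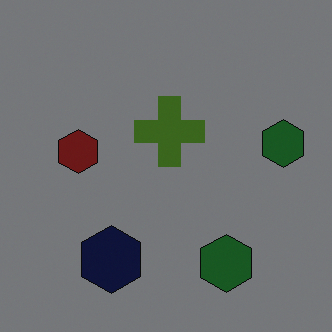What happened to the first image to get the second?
The image was substantially darkened.

Every pixel — background and shapes alike — is uniformly darkened.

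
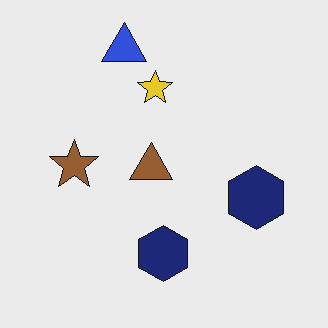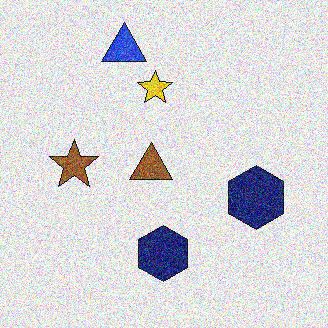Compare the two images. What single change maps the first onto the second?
The second image is the first degraded with heavy additive noise.

Random speckle covers the whole image, including the flat background.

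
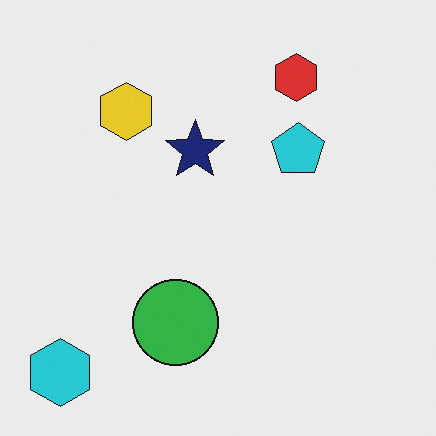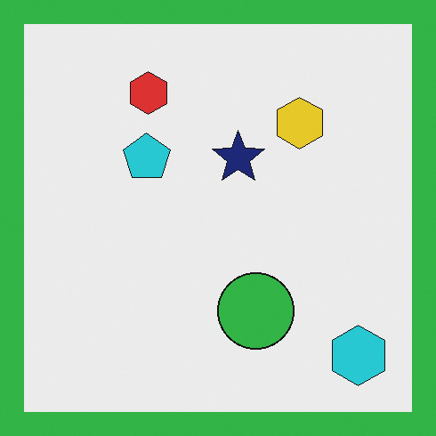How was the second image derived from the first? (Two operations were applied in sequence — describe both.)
The transformation is: flipped horizontally (left ↔ right), then framed with a green border.

The cyan hexagon is in the bottom-left of the first image and the bottom-right of the second — shapes on opposite sides of the vertical midline have swapped in a mirror flip. A solid green frame runs around the edge of the second image, with the content slightly shrunk inside it.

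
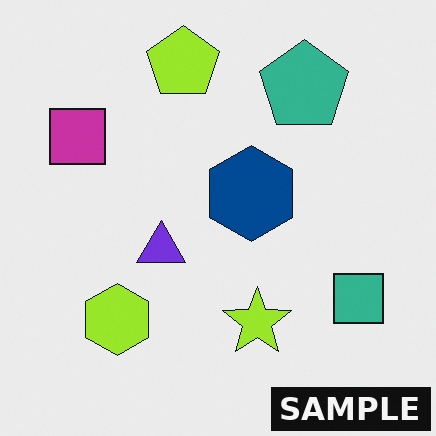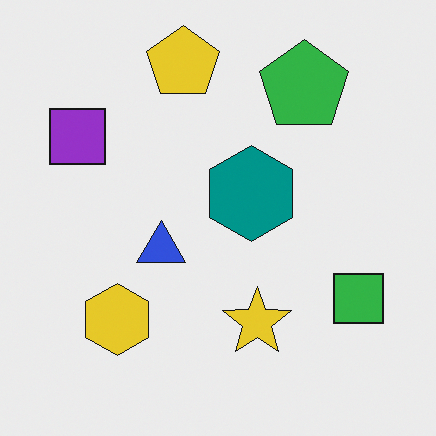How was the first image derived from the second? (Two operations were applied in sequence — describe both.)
The transformation is: hue-shifted slightly, then watermarked with the text "SAMPLE" in the lower-right corner.

Every shape's color has rotated by the same amount around the hue wheel — a uniform hue shift. A dark label reading "SAMPLE" appears in the lower-right corner.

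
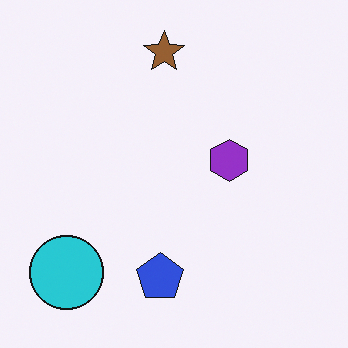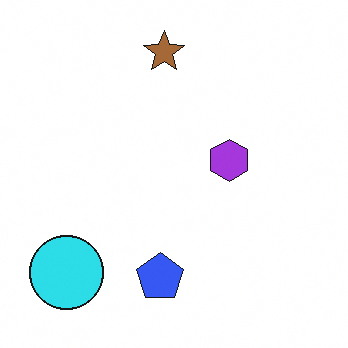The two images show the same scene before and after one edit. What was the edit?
The second image is the first slightly brightened.

Every pixel — background and shapes alike — is uniformly brightened.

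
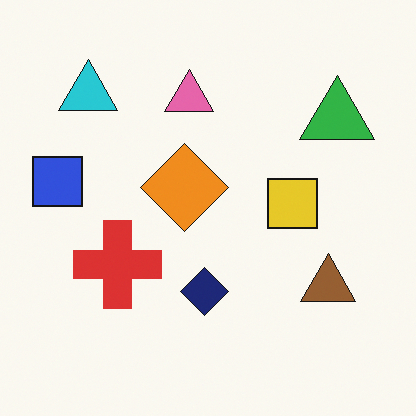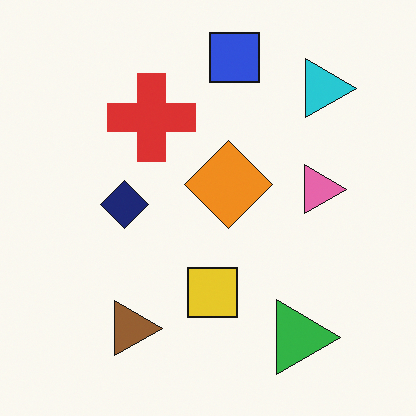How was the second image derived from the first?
This is the original image rotated 90° clockwise.

The cyan triangle sits in the top-left of the first image and the top-right of the second — consistent with a whole-image 90° clockwise rotation.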